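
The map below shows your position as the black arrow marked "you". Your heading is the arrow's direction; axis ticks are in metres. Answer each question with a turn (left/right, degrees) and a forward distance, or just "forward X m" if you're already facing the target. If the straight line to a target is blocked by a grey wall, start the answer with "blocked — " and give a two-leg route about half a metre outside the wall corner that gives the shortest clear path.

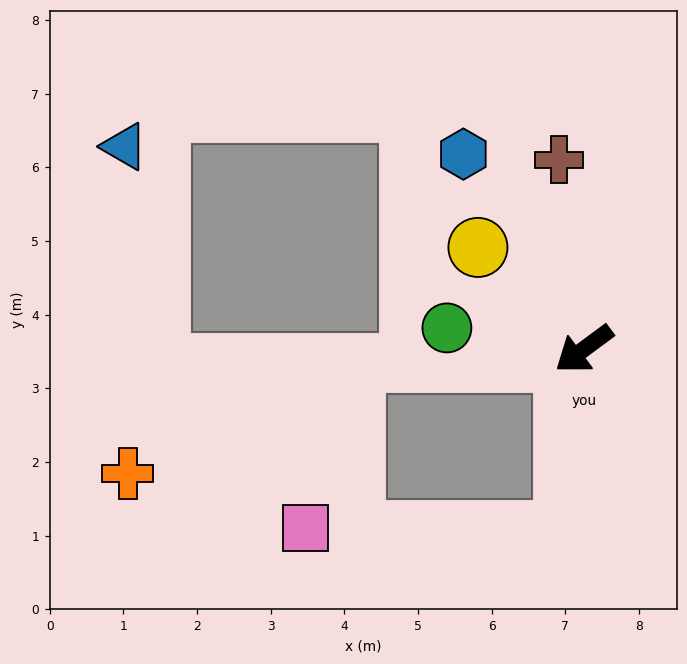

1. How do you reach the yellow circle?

turn right 80°, forward 2.0 m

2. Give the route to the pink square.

blocked — turn left 48°, forward 2.5 m, then turn right 85°, forward 3.5 m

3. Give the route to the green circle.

turn right 45°, forward 1.9 m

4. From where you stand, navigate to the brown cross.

turn right 119°, forward 2.6 m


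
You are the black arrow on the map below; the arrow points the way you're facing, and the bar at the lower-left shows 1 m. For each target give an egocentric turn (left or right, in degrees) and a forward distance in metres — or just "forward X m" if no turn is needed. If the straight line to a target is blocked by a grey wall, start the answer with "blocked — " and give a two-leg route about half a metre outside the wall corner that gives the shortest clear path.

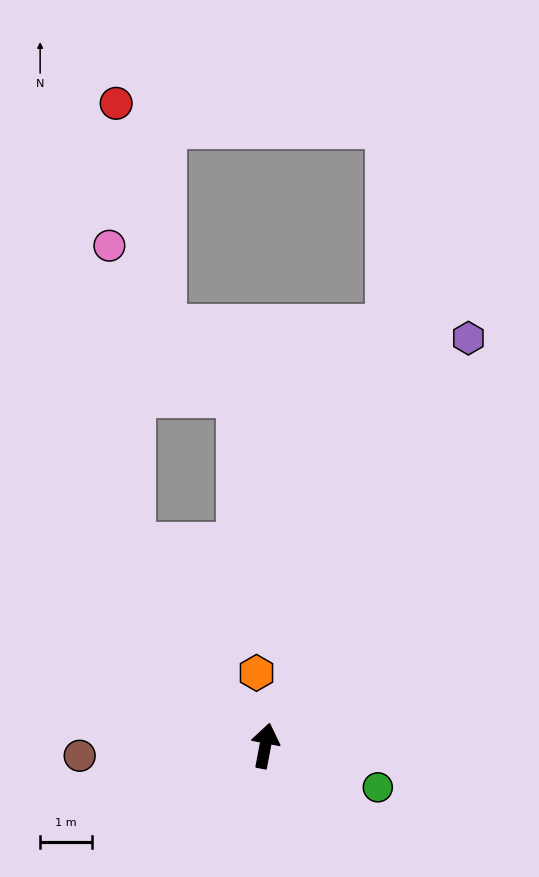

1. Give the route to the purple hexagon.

turn right 16°, forward 8.8 m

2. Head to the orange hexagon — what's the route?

turn left 18°, forward 1.4 m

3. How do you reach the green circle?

turn right 99°, forward 2.3 m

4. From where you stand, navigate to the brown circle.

turn left 104°, forward 3.6 m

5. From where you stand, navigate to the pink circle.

blocked — turn left 44°, forward 4.6 m, then turn right 28°, forward 5.8 m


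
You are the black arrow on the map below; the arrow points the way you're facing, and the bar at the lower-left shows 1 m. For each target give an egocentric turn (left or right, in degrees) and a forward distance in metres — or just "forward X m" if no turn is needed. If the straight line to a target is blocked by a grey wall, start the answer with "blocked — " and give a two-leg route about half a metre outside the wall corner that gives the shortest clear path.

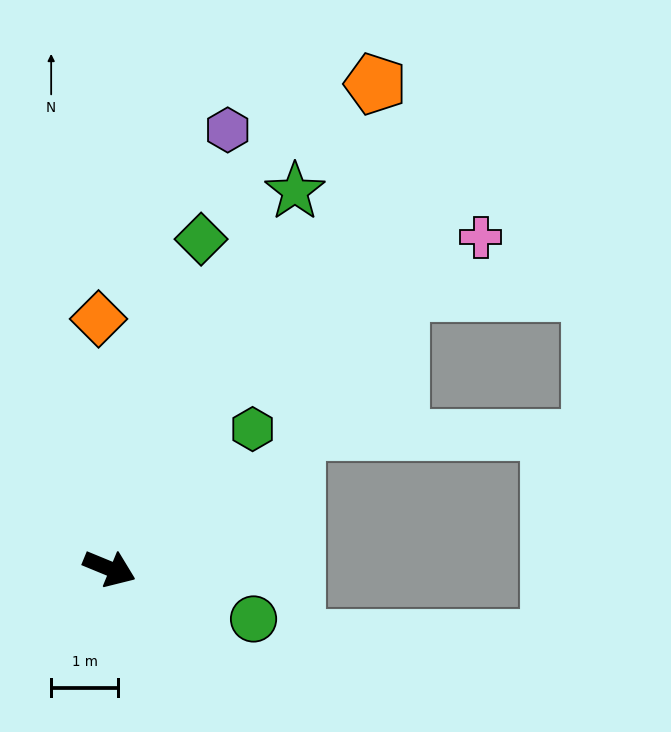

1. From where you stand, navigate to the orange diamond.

turn left 115°, forward 3.7 m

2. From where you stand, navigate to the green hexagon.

turn left 67°, forward 3.0 m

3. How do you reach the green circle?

turn left 3°, forward 2.3 m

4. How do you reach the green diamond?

turn left 97°, forward 5.1 m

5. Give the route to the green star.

turn left 86°, forward 6.2 m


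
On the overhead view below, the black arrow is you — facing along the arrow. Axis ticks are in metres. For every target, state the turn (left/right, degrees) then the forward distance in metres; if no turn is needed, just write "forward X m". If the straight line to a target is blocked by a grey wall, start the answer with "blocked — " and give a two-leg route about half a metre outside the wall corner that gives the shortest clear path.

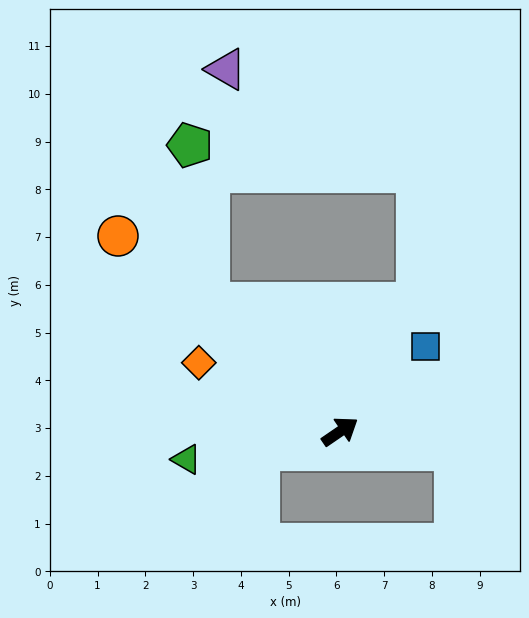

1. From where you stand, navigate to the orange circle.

turn left 104°, forward 6.2 m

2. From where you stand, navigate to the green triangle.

turn left 156°, forward 3.3 m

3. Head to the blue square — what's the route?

turn left 10°, forward 2.5 m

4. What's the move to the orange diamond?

turn left 120°, forward 3.3 m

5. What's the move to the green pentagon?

blocked — turn left 101°, forward 3.9 m, then turn right 38°, forward 3.3 m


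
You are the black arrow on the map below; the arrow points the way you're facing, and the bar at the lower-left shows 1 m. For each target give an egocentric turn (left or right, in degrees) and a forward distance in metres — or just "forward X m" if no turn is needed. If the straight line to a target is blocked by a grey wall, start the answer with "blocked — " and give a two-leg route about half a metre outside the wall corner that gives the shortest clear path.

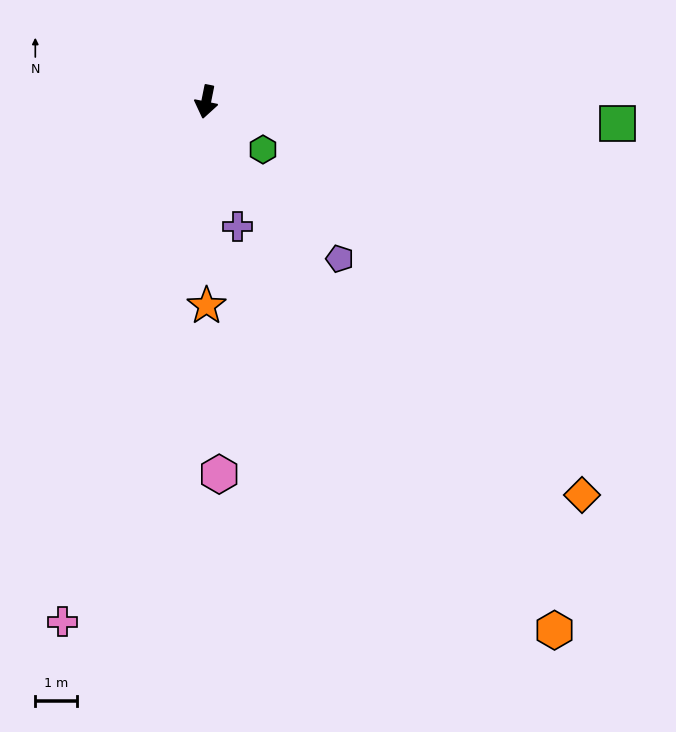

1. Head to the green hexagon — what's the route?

turn left 61°, forward 1.8 m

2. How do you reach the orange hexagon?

turn left 45°, forward 15.1 m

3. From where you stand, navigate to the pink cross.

turn right 4°, forward 12.8 m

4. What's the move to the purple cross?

turn left 25°, forward 3.1 m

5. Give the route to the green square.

turn left 98°, forward 9.8 m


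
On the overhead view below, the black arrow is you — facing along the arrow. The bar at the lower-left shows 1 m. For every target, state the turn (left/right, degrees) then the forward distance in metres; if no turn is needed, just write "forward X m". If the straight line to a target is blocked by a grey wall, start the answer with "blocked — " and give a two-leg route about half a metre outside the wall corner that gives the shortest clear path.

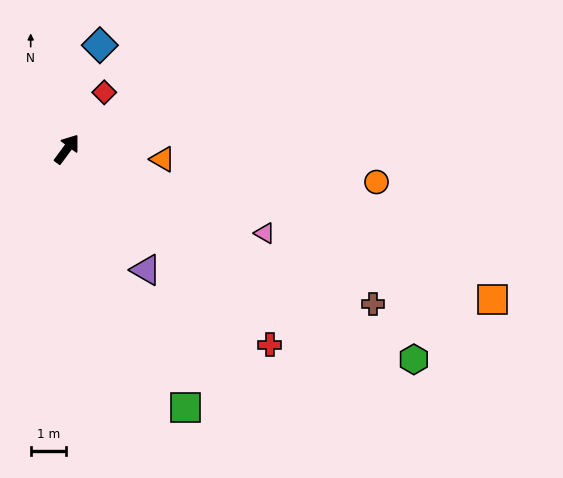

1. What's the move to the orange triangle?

turn right 60°, forward 2.7 m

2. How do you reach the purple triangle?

turn right 110°, forward 4.1 m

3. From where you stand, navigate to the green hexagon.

turn right 85°, forward 11.6 m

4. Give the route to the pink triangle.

turn right 76°, forward 6.1 m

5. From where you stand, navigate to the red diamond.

turn left 3°, forward 1.9 m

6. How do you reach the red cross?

turn right 97°, forward 8.0 m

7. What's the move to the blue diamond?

turn left 19°, forward 3.1 m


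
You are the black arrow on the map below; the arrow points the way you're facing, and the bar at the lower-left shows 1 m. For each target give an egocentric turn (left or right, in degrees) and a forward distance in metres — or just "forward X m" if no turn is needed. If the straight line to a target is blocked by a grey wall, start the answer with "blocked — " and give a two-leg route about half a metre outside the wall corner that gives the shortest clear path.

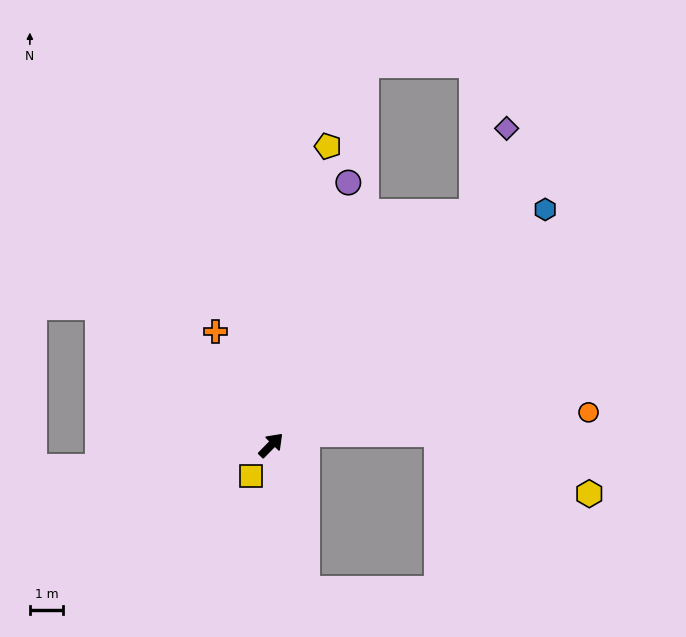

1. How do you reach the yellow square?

turn right 169°, forward 1.1 m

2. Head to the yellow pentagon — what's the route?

turn left 34°, forward 9.1 m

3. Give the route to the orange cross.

turn left 70°, forward 3.8 m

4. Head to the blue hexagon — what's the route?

turn right 5°, forward 10.8 m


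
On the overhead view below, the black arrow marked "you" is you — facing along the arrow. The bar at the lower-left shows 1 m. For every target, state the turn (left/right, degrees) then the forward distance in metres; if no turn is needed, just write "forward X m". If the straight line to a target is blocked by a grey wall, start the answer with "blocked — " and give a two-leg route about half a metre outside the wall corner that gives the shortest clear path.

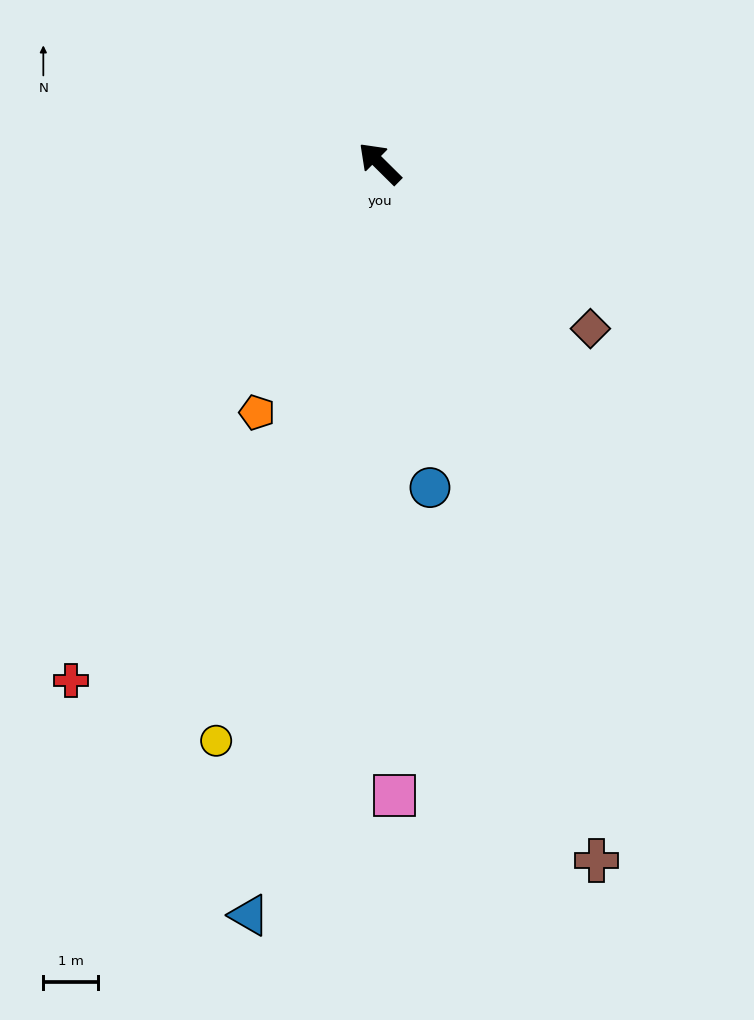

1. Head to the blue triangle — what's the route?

turn left 125°, forward 14.0 m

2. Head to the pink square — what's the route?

turn left 136°, forward 11.6 m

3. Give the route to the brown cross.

turn left 152°, forward 13.4 m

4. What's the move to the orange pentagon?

turn left 108°, forward 5.1 m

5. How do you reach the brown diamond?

turn right 173°, forward 4.9 m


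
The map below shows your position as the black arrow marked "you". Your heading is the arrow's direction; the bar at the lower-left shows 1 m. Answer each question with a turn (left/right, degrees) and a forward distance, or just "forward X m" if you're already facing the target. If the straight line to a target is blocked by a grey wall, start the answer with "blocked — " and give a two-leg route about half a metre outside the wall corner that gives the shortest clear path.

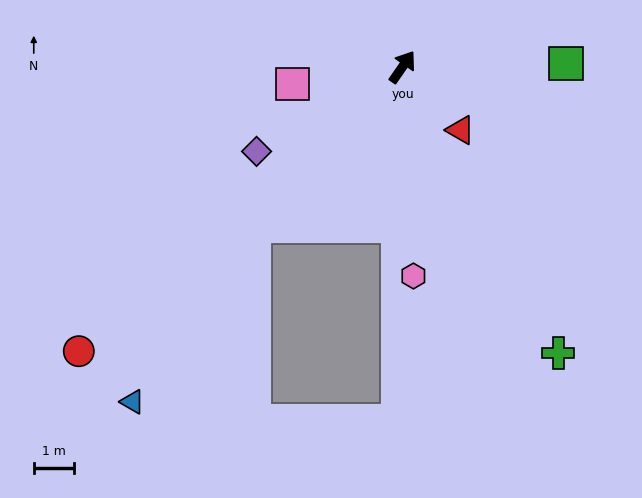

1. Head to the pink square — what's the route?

turn left 133°, forward 2.8 m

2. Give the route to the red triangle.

turn right 103°, forward 2.2 m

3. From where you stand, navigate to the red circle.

turn left 166°, forward 10.8 m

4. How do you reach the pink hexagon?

turn right 142°, forward 5.3 m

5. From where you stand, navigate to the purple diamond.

turn left 155°, forward 4.2 m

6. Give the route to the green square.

turn right 54°, forward 4.1 m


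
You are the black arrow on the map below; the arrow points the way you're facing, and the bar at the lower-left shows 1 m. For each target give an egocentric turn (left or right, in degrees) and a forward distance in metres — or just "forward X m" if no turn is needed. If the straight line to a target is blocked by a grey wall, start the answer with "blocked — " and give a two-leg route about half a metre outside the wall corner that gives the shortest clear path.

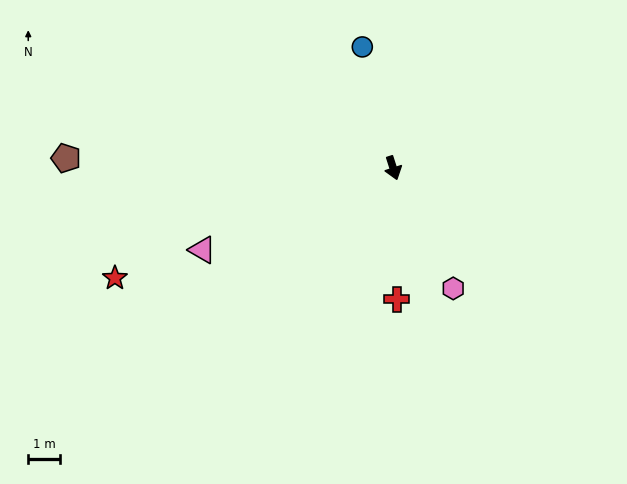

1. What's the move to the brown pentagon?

turn right 109°, forward 10.4 m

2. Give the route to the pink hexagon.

turn left 9°, forward 4.3 m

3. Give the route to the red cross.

turn right 16°, forward 4.2 m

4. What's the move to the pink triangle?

turn right 85°, forward 6.6 m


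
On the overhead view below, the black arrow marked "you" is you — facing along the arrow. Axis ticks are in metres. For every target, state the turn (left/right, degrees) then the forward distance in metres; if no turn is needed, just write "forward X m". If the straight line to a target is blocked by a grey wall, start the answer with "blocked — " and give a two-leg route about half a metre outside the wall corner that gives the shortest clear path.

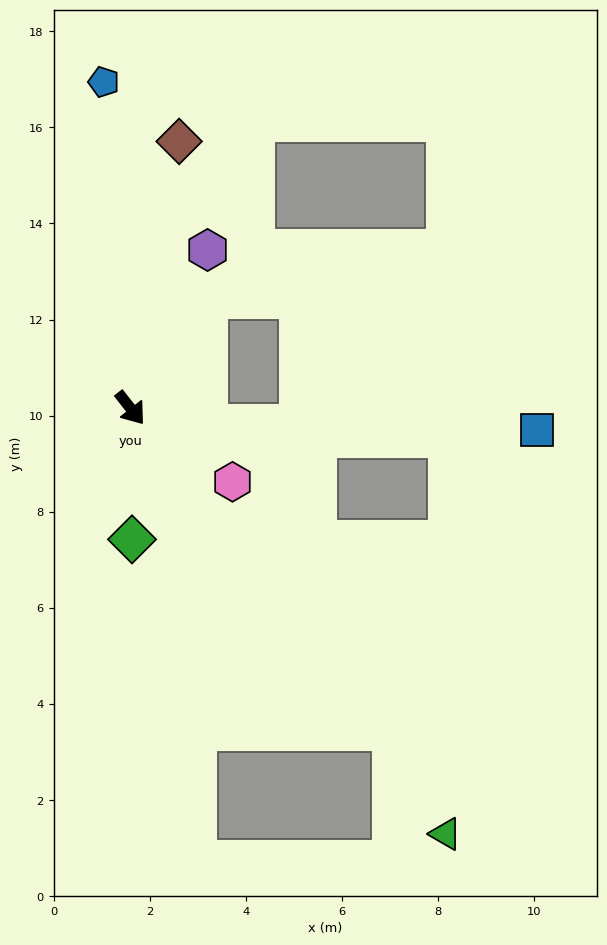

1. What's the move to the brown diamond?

turn left 132°, forward 5.6 m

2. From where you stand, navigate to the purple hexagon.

turn left 116°, forward 3.7 m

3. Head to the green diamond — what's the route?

turn right 37°, forward 2.7 m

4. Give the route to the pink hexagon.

turn left 16°, forward 2.6 m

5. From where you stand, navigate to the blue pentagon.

turn left 147°, forward 6.8 m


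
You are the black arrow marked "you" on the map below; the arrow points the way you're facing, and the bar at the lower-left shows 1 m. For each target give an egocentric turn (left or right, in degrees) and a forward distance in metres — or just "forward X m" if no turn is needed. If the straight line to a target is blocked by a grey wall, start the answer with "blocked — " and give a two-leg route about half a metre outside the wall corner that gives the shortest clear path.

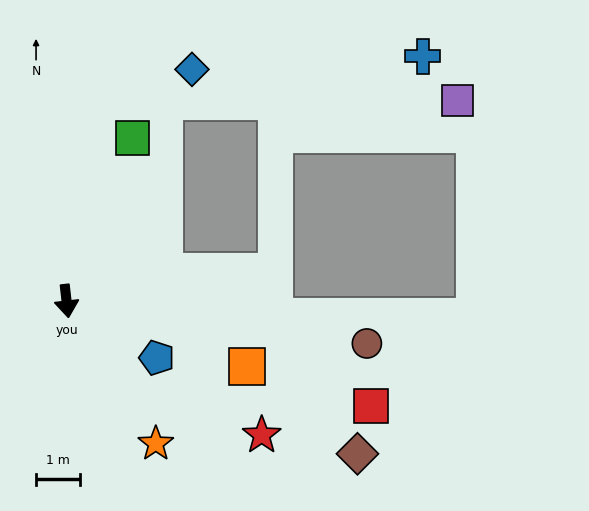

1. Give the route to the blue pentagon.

turn left 51°, forward 2.4 m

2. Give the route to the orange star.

turn left 26°, forward 3.9 m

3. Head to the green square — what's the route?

turn left 152°, forward 4.0 m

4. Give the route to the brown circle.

turn left 76°, forward 7.0 m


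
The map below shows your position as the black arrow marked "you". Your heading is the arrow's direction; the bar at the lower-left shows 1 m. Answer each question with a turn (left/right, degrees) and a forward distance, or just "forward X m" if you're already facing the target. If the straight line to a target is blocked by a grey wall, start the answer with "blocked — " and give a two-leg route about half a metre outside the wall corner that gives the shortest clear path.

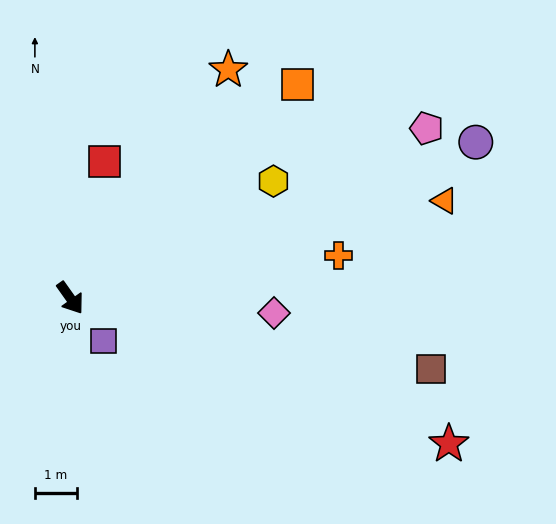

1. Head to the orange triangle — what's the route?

turn left 69°, forward 9.2 m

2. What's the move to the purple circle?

turn left 76°, forward 10.3 m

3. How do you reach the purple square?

turn left 3°, forward 1.3 m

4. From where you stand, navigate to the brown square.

turn left 44°, forward 8.7 m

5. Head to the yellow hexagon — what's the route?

turn left 85°, forward 5.6 m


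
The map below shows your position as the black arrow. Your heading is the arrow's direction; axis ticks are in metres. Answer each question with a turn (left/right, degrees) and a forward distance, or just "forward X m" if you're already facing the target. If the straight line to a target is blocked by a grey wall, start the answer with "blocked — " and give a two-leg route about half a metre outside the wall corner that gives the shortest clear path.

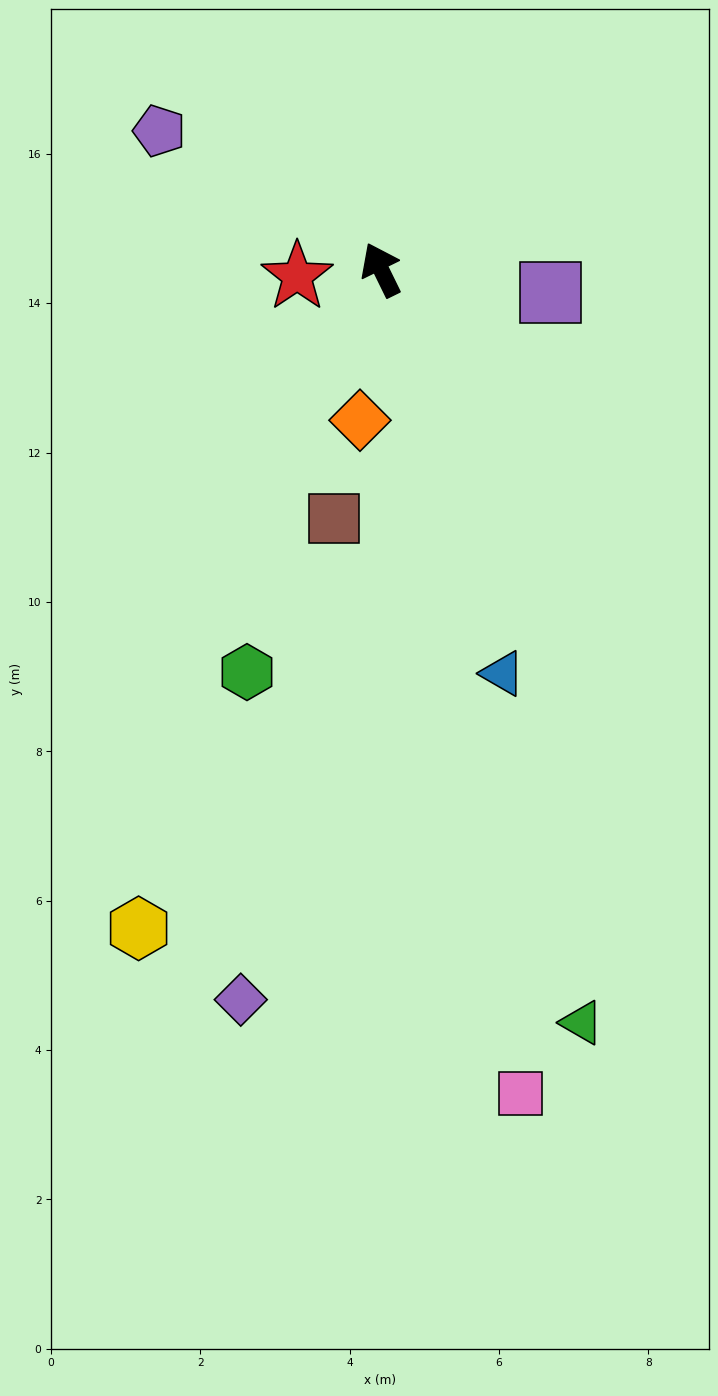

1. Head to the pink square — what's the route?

turn left 163°, forward 11.2 m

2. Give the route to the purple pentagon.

turn left 32°, forward 3.5 m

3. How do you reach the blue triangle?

turn left 171°, forward 5.6 m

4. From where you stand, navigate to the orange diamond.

turn left 146°, forward 2.0 m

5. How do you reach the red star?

turn left 68°, forward 1.1 m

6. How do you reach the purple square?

turn right 124°, forward 2.3 m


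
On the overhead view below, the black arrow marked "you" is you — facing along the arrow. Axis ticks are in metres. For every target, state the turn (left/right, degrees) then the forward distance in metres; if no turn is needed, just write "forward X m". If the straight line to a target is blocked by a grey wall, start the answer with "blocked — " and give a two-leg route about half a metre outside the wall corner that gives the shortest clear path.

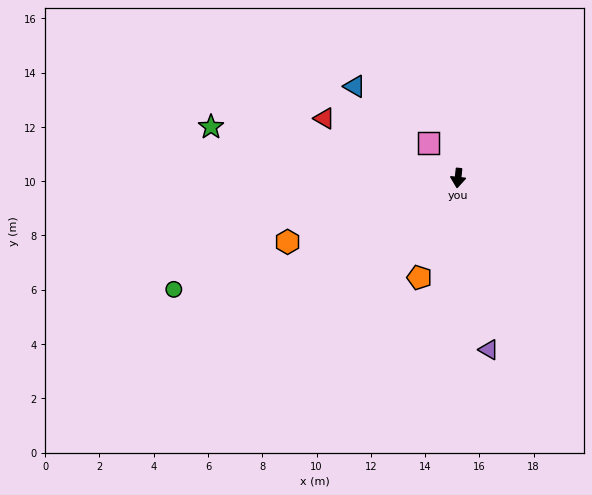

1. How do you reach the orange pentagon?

turn right 15°, forward 3.9 m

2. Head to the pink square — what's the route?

turn right 134°, forward 1.7 m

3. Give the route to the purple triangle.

turn left 16°, forward 6.4 m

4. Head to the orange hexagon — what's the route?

turn right 63°, forward 6.7 m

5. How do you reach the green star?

turn right 96°, forward 9.3 m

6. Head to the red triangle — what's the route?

turn right 108°, forward 5.4 m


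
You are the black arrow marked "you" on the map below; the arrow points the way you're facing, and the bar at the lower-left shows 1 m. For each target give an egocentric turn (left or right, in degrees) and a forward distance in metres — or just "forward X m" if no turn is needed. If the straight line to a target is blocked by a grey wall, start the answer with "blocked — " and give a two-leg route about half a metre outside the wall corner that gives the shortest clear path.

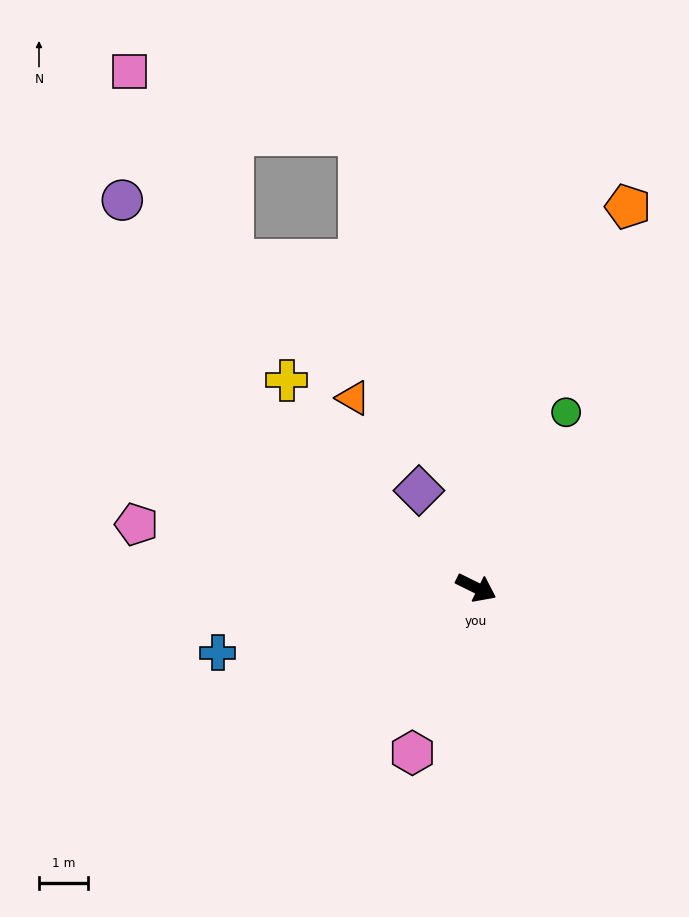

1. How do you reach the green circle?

turn left 89°, forward 4.0 m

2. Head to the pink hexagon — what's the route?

turn right 85°, forward 3.6 m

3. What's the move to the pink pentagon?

turn right 164°, forward 7.1 m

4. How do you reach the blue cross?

turn right 140°, forward 5.5 m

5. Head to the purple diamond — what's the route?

turn left 147°, forward 2.3 m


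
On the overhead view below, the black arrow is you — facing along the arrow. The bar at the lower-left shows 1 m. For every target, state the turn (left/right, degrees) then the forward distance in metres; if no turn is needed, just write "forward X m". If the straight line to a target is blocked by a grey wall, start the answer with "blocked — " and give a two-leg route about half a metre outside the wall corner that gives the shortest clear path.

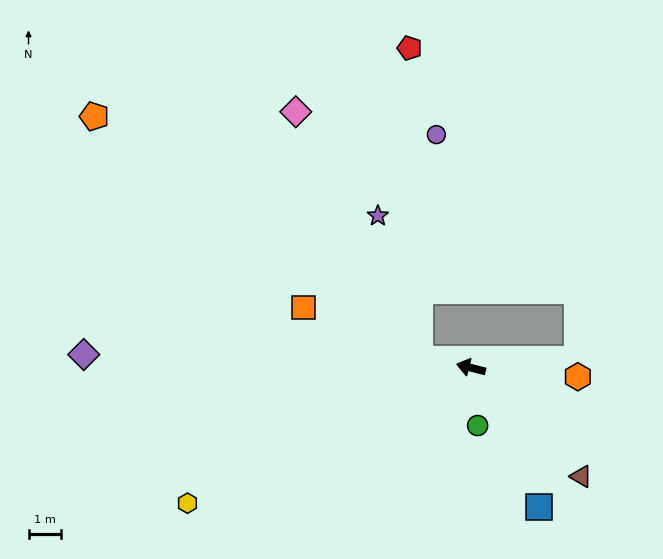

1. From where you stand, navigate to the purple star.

blocked — turn left 5°, forward 1.6 m, then turn right 64°, forward 4.6 m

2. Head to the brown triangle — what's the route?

turn left 150°, forward 4.8 m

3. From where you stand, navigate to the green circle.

turn left 111°, forward 1.8 m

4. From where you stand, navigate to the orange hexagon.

turn right 170°, forward 3.3 m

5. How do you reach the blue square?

turn left 130°, forward 4.8 m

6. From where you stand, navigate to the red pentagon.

blocked — turn left 5°, forward 1.6 m, then turn right 79°, forward 9.6 m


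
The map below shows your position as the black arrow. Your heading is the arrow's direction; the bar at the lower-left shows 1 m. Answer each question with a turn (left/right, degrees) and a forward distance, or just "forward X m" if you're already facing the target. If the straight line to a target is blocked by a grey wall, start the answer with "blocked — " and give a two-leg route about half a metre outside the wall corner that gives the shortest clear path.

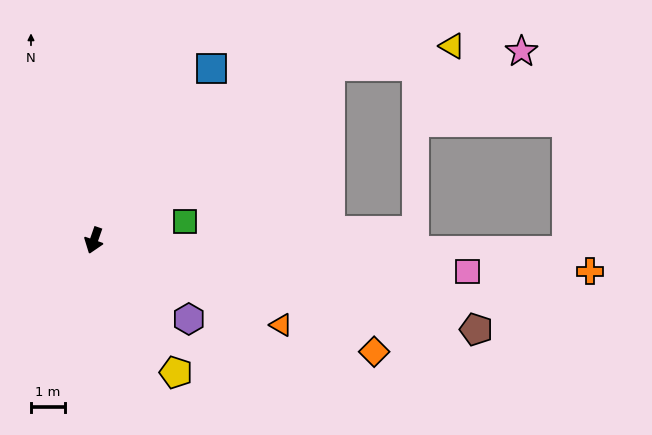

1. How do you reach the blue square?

turn left 165°, forward 6.1 m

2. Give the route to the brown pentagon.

turn left 96°, forward 11.5 m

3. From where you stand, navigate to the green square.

turn left 121°, forward 2.7 m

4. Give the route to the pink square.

turn left 105°, forward 11.0 m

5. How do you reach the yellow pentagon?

turn left 51°, forward 4.5 m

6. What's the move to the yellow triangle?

blocked — turn left 145°, forward 8.6 m, then turn right 26°, forward 3.6 m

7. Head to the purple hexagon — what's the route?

turn left 70°, forward 3.6 m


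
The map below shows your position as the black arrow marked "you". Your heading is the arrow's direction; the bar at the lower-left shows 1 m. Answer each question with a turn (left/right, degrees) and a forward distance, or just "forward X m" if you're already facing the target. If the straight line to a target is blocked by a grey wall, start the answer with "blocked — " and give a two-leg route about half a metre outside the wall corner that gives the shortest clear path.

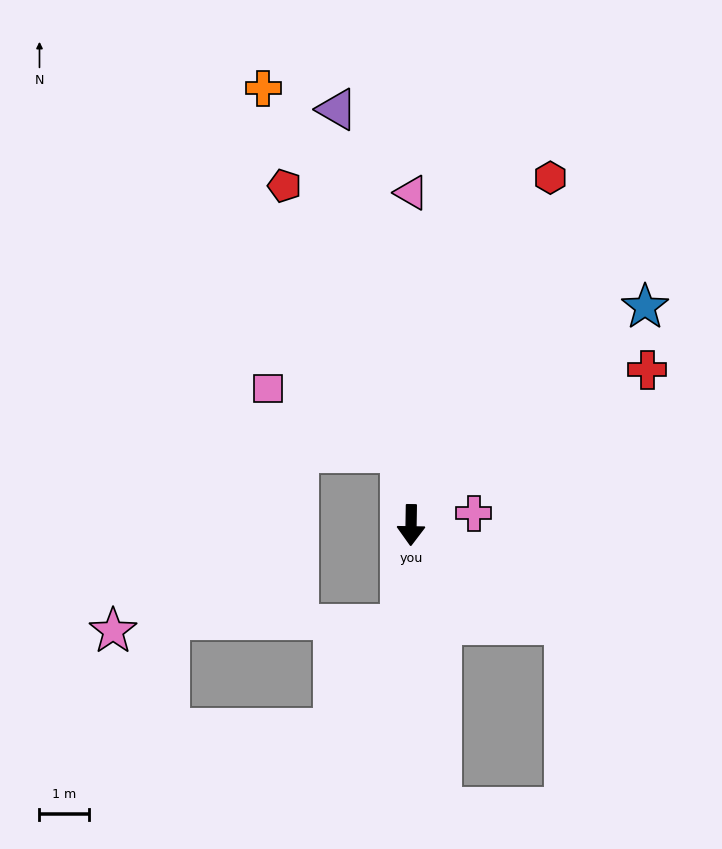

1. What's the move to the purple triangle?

turn right 169°, forward 8.6 m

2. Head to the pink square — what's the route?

blocked — turn right 171°, forward 1.5 m, then turn left 56°, forward 3.0 m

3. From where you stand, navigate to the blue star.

turn left 134°, forward 6.5 m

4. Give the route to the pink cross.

turn left 102°, forward 1.3 m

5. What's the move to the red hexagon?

turn left 159°, forward 7.6 m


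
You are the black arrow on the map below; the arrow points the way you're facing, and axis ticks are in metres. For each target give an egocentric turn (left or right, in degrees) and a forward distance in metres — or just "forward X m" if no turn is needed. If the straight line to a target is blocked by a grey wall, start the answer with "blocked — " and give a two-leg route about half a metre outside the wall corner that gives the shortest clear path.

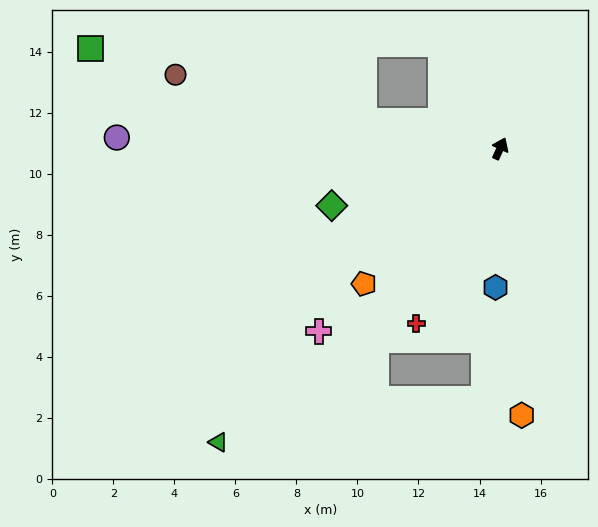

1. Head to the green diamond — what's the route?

turn left 133°, forward 5.8 m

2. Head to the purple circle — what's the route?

turn left 113°, forward 12.6 m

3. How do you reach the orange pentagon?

turn left 159°, forward 6.3 m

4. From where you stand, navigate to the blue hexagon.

turn right 157°, forward 4.6 m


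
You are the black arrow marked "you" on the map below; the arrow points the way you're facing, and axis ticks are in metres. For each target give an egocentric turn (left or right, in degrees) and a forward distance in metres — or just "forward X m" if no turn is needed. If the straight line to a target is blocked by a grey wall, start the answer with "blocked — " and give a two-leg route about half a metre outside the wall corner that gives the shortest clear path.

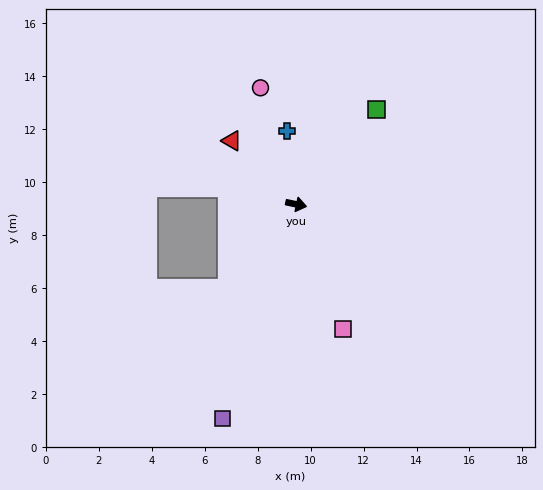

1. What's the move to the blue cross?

turn left 109°, forward 2.8 m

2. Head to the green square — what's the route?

turn left 62°, forward 4.7 m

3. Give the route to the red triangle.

turn left 147°, forward 3.4 m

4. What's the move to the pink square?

turn right 57°, forward 5.0 m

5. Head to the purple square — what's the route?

turn right 97°, forward 8.6 m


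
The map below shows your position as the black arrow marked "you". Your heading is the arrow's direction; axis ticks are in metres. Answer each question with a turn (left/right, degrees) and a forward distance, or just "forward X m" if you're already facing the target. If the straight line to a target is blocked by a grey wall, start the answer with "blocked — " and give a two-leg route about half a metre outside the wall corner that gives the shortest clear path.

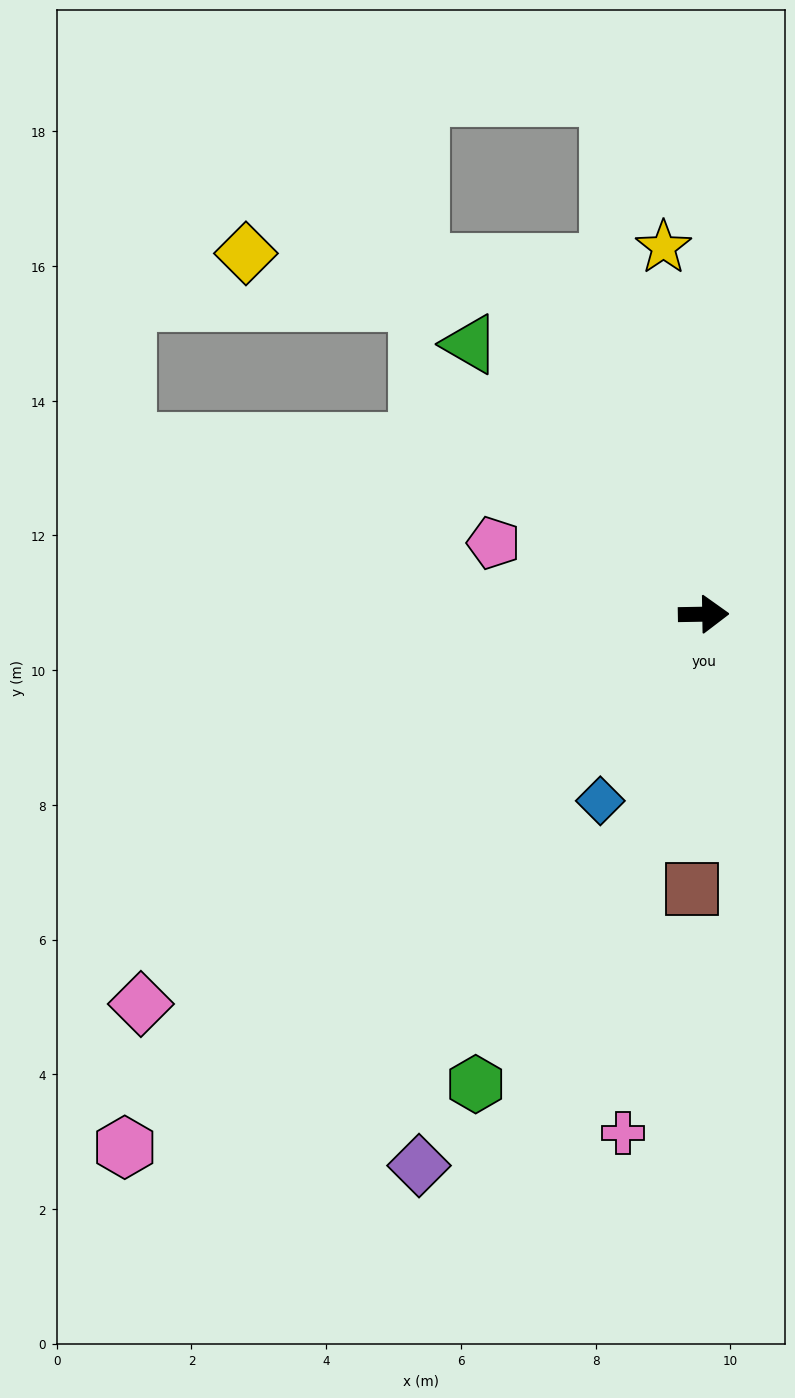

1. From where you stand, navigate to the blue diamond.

turn right 120°, forward 3.2 m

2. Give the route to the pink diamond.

turn right 146°, forward 10.2 m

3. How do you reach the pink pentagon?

turn left 160°, forward 3.3 m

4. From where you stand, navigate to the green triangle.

turn left 130°, forward 5.3 m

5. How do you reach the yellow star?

turn left 95°, forward 5.5 m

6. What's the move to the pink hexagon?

turn right 138°, forward 11.7 m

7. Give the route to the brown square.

turn right 93°, forward 4.1 m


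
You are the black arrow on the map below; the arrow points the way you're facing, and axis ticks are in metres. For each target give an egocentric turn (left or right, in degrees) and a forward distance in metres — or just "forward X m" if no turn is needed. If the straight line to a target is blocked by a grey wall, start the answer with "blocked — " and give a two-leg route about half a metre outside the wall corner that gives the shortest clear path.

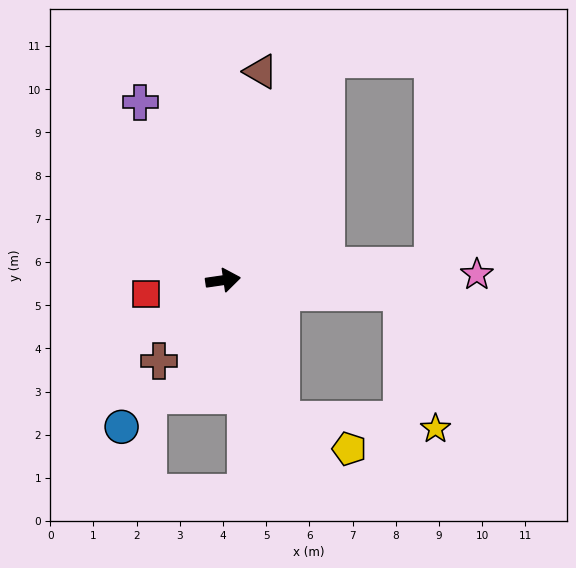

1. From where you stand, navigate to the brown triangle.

turn left 71°, forward 4.9 m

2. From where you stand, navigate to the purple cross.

turn left 107°, forward 4.5 m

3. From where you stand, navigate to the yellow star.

blocked — turn right 76°, forward 3.5 m, then turn left 64°, forward 3.6 m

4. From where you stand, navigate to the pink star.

turn right 7°, forward 5.9 m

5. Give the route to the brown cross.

turn right 137°, forward 2.4 m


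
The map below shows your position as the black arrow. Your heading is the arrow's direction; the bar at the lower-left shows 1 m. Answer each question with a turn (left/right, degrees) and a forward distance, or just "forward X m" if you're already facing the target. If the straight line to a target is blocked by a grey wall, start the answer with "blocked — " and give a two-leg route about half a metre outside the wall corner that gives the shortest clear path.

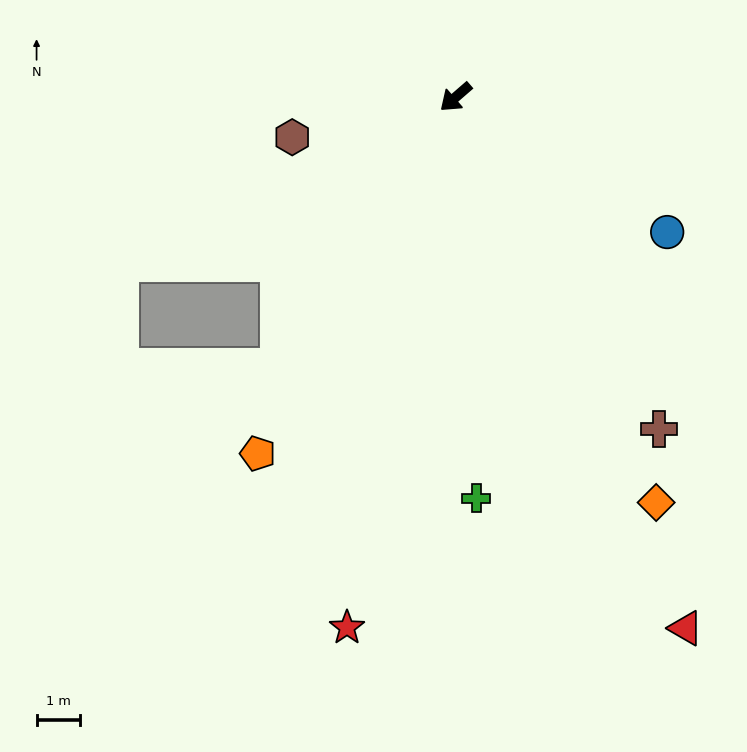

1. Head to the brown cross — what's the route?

turn left 81°, forward 8.9 m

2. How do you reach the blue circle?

turn left 107°, forward 5.7 m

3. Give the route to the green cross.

turn left 52°, forward 9.2 m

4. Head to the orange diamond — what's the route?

turn left 75°, forward 10.3 m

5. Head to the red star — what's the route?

turn left 37°, forward 12.4 m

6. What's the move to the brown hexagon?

turn right 27°, forward 3.8 m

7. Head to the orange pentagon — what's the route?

turn left 20°, forward 9.3 m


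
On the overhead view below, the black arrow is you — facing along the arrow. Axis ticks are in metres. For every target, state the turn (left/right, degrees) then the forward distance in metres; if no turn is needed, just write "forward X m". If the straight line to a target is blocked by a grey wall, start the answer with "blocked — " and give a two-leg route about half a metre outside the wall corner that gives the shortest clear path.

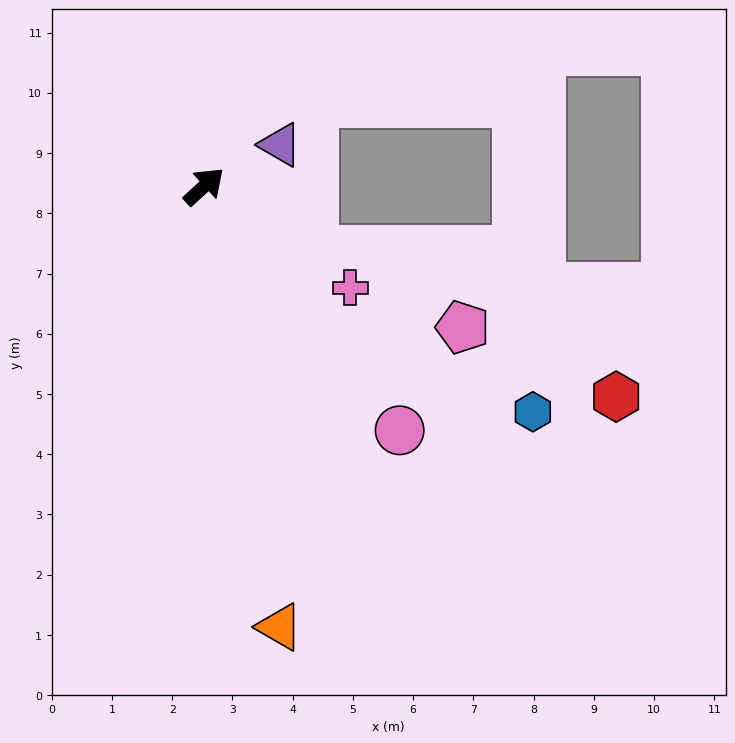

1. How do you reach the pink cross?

turn right 77°, forward 3.0 m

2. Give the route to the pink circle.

turn right 94°, forward 5.2 m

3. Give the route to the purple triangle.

turn right 14°, forward 1.4 m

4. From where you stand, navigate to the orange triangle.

turn right 123°, forward 7.4 m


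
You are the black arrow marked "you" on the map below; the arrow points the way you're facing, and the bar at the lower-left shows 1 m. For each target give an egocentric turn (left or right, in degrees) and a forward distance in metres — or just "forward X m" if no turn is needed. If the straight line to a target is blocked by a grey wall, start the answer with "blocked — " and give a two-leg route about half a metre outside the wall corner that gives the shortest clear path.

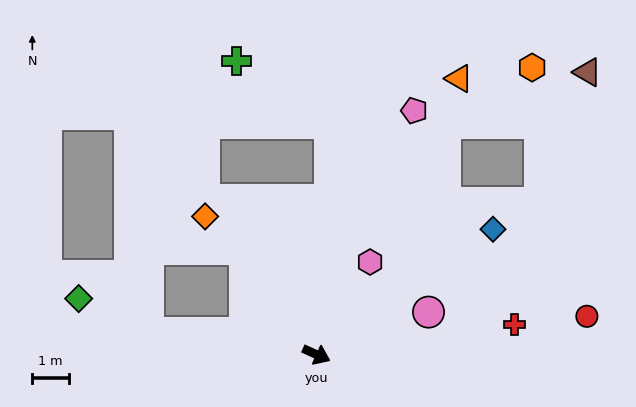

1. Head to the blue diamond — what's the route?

turn left 60°, forward 5.9 m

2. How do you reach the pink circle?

turn left 45°, forward 3.3 m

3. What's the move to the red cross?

turn left 33°, forward 5.4 m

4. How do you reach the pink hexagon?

turn left 84°, forward 2.9 m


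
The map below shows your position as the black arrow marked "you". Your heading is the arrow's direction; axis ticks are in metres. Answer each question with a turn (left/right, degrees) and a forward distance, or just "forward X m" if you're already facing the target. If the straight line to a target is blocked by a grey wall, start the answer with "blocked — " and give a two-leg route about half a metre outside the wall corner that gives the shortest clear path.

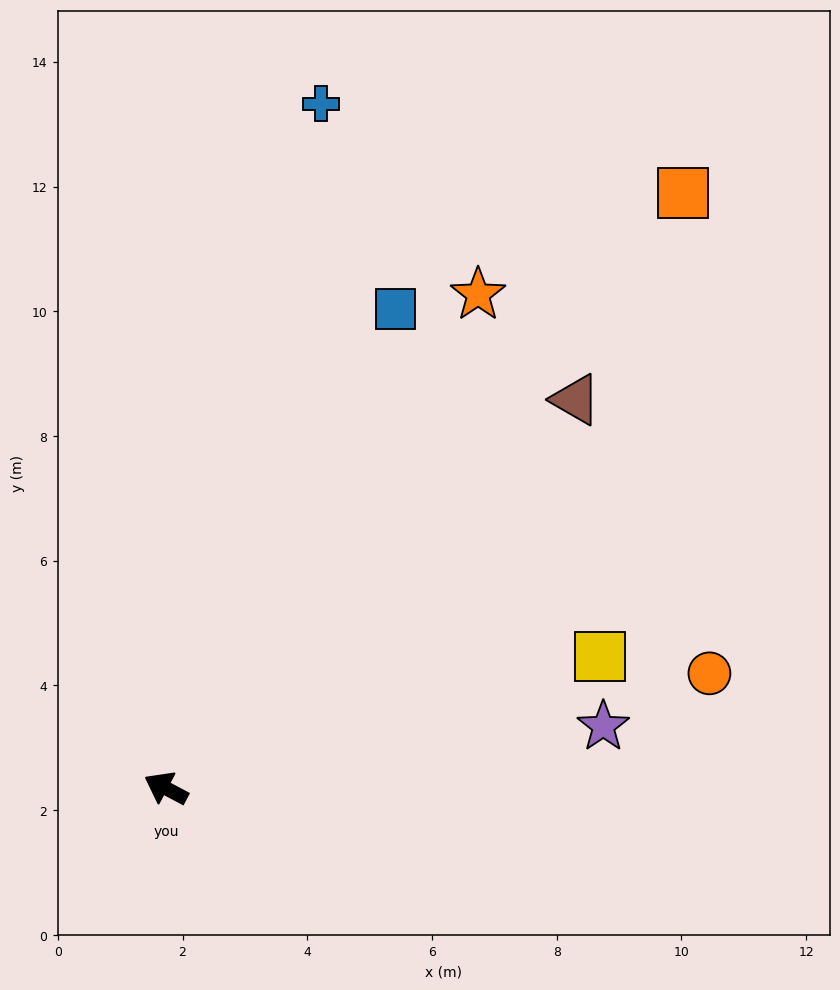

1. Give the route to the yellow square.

turn right 135°, forward 7.3 m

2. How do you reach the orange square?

turn right 103°, forward 12.6 m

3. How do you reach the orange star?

turn right 94°, forward 9.4 m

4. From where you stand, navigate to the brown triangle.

turn right 109°, forward 9.1 m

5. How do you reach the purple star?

turn right 144°, forward 7.1 m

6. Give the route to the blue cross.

turn right 75°, forward 11.3 m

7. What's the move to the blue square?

turn right 88°, forward 8.5 m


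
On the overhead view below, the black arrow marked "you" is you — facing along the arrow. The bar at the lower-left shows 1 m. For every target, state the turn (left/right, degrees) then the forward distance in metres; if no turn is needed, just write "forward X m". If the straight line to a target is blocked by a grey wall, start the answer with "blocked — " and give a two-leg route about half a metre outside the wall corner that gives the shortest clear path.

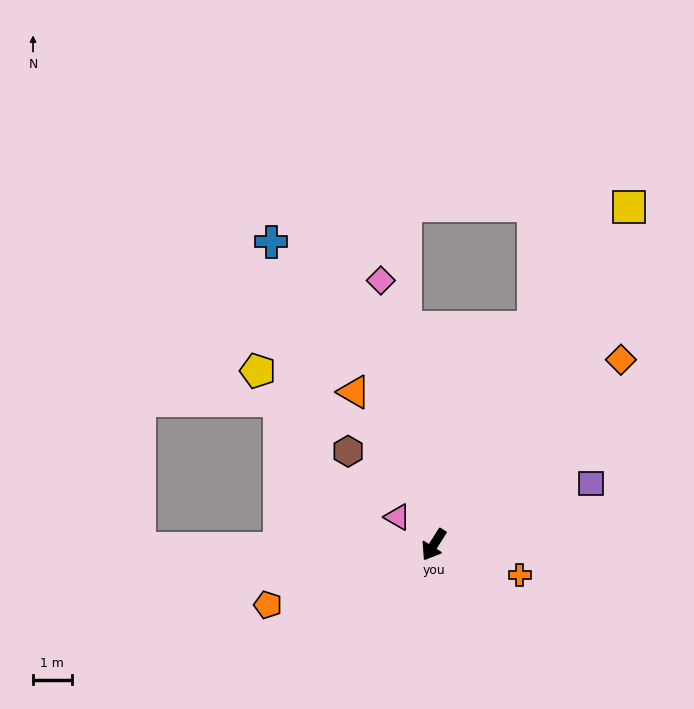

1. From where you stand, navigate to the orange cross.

turn left 103°, forward 2.4 m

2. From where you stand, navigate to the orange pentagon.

turn right 38°, forward 4.6 m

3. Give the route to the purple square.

turn left 144°, forward 4.4 m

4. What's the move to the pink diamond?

turn right 136°, forward 7.0 m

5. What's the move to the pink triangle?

turn right 95°, forward 1.2 m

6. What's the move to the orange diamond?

turn left 167°, forward 6.8 m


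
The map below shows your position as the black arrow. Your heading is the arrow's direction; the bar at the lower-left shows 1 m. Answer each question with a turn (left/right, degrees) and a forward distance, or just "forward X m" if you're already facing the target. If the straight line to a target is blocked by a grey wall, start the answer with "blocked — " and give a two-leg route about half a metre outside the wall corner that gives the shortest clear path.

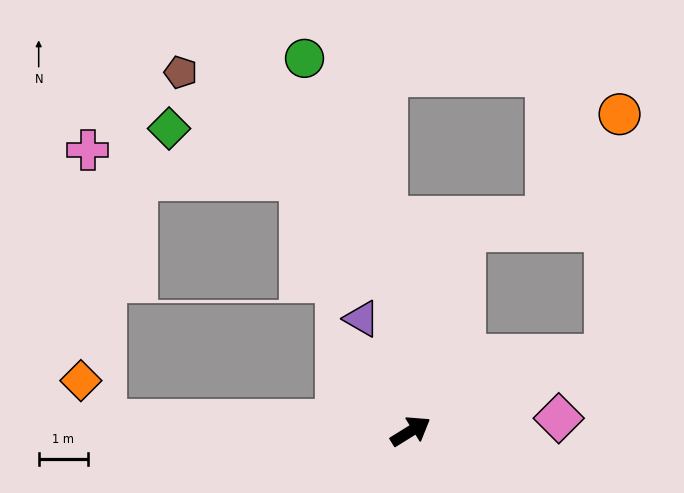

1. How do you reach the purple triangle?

turn left 82°, forward 2.5 m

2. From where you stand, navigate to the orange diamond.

blocked — turn left 146°, forward 6.2 m, then turn right 56°, forward 0.9 m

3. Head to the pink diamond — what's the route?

turn right 27°, forward 3.0 m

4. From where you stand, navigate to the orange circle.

blocked — turn right 11°, forward 4.3 m, then turn left 66°, forward 4.9 m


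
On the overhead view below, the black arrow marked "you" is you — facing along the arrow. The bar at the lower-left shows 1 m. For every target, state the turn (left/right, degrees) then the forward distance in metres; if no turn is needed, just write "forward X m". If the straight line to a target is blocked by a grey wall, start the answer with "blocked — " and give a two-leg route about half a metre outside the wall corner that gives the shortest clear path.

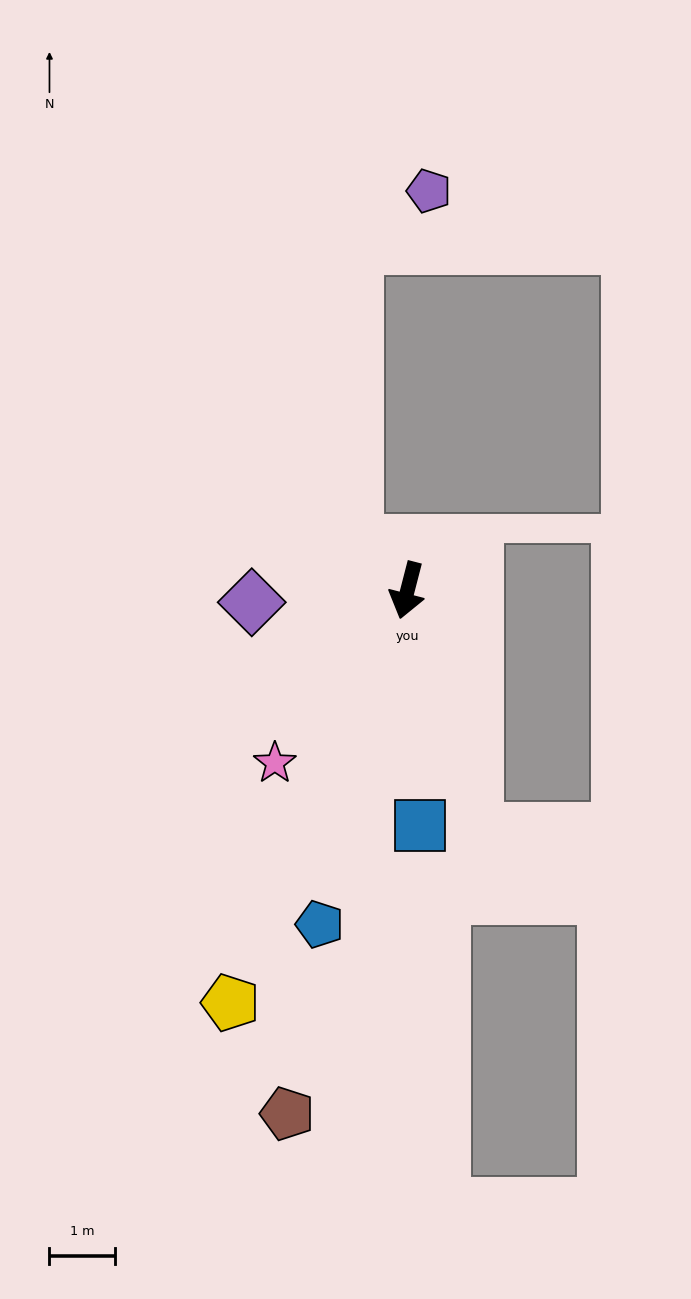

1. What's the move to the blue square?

turn left 18°, forward 3.6 m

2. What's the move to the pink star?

turn right 23°, forward 3.3 m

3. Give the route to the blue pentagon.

forward 5.3 m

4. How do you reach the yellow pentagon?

turn right 9°, forward 6.9 m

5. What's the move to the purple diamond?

turn right 71°, forward 2.4 m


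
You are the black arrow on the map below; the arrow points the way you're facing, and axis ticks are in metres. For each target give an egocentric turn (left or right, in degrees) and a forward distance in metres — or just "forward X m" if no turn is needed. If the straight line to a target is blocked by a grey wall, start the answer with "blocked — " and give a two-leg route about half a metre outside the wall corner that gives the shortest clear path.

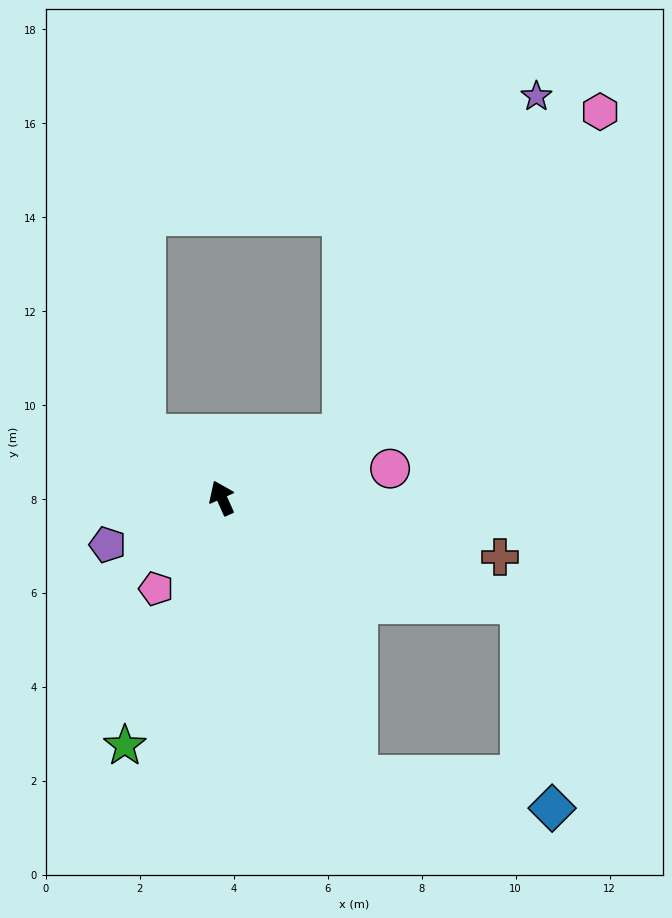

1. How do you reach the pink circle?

turn right 104°, forward 3.6 m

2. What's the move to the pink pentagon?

turn left 120°, forward 2.4 m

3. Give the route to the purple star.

blocked — turn right 86°, forward 2.9 m, then turn left 32°, forward 8.3 m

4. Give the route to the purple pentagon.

turn left 88°, forward 2.6 m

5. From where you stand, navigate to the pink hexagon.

blocked — turn right 86°, forward 2.9 m, then turn left 23°, forward 8.8 m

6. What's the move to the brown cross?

turn right 126°, forward 6.0 m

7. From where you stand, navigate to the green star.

turn left 134°, forward 5.7 m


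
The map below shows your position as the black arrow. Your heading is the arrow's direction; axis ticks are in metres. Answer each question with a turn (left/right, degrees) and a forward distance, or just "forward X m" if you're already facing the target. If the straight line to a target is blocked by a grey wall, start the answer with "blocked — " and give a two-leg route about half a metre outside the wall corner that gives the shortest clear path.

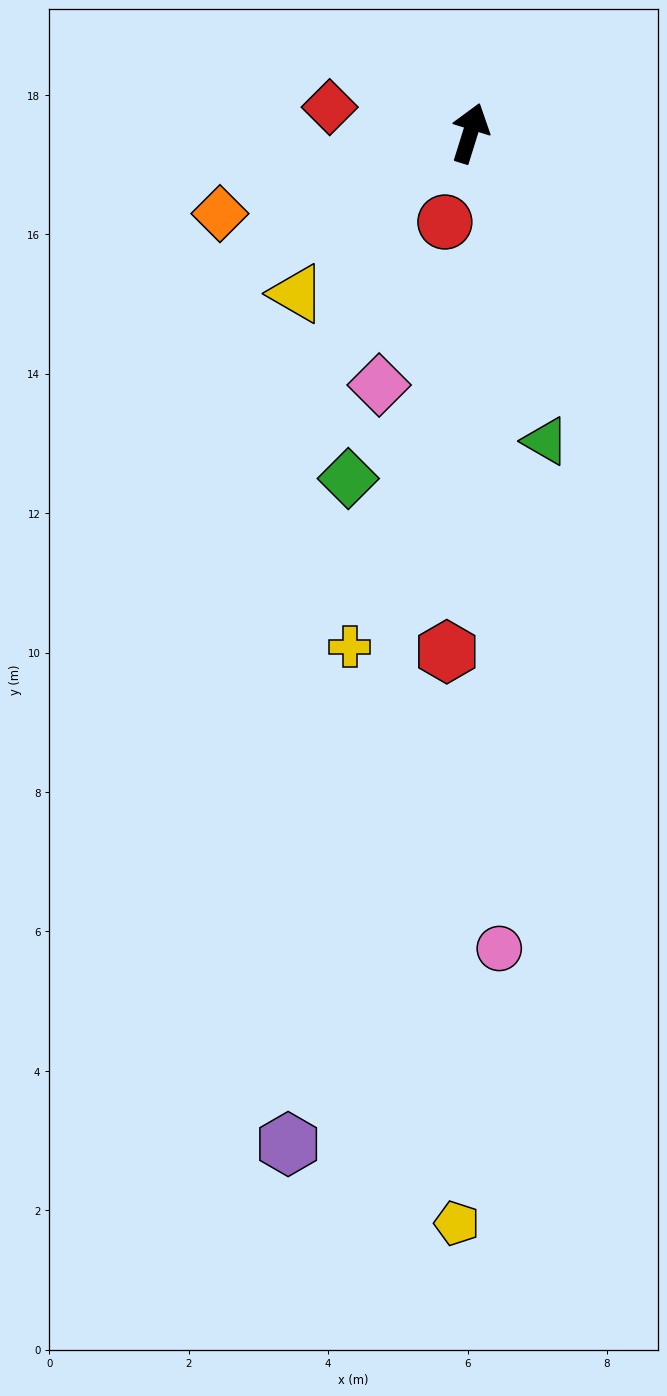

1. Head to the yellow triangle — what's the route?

turn left 150°, forward 3.4 m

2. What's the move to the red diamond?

turn left 97°, forward 2.0 m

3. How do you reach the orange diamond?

turn left 125°, forward 3.8 m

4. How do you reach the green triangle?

turn right 149°, forward 4.5 m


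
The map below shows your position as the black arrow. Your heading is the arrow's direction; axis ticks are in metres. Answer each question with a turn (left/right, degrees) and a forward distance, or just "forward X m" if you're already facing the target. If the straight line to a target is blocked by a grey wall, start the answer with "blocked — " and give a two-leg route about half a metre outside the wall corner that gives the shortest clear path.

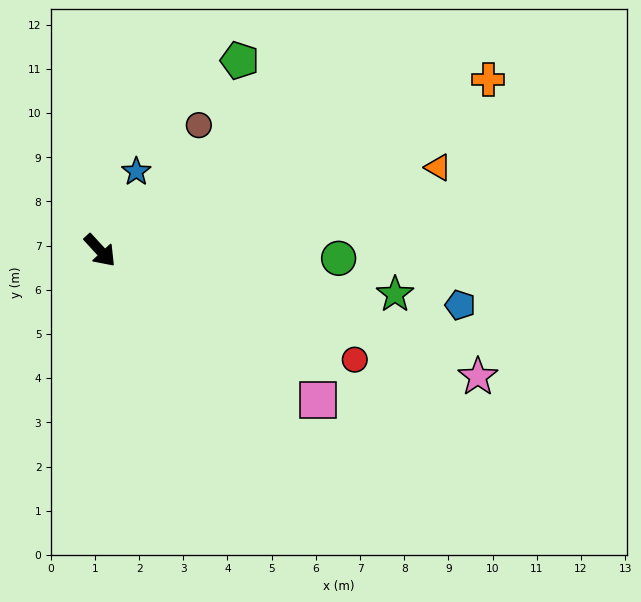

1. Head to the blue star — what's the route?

turn left 113°, forward 2.0 m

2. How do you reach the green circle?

turn left 46°, forward 5.4 m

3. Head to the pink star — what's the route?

turn left 29°, forward 9.0 m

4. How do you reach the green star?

turn left 39°, forward 6.8 m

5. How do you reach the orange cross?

turn left 71°, forward 9.6 m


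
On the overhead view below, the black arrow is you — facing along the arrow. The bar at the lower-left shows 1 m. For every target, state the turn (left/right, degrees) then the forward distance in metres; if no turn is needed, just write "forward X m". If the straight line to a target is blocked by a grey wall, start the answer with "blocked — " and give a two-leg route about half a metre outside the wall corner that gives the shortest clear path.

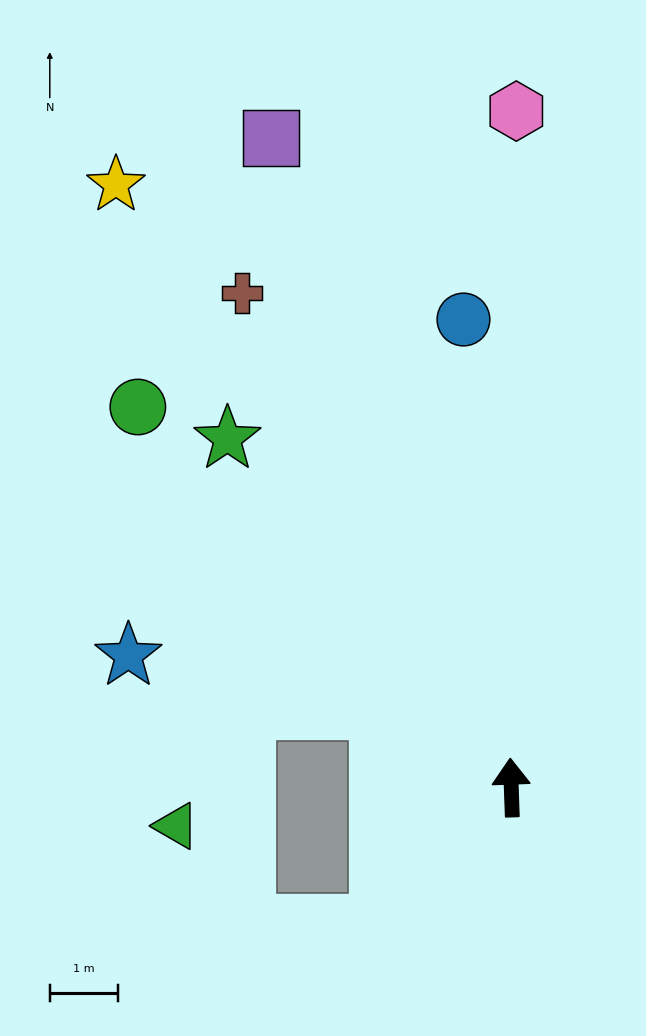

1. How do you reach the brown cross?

turn left 27°, forward 8.3 m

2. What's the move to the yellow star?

turn left 31°, forward 10.6 m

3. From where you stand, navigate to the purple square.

turn left 18°, forward 10.2 m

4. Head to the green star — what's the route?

turn left 37°, forward 6.6 m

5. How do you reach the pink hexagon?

turn right 2°, forward 10.0 m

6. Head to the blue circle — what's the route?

turn left 4°, forward 6.9 m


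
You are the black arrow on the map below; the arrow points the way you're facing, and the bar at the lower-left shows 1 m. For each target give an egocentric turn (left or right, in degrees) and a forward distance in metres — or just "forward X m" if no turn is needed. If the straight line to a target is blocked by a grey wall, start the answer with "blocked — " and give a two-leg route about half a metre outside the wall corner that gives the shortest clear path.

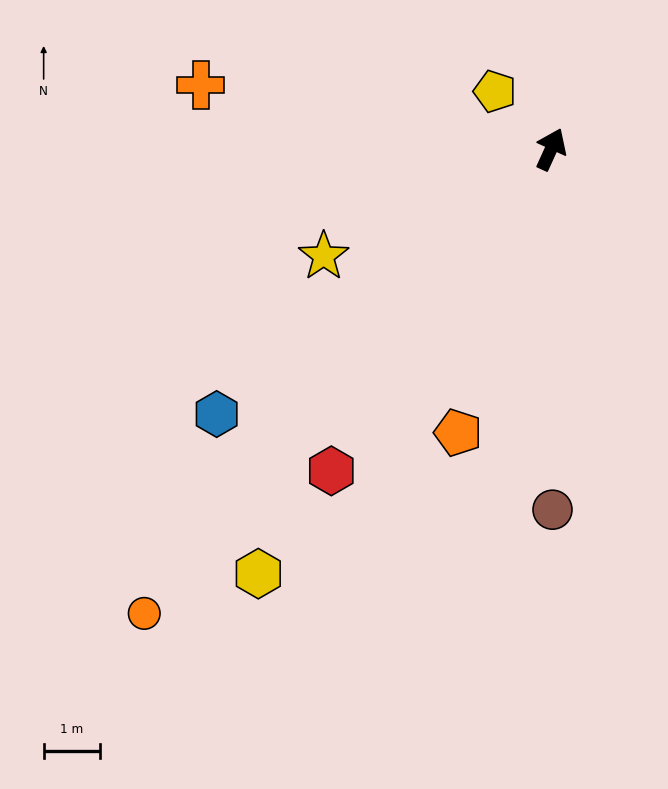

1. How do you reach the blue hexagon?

turn left 153°, forward 7.5 m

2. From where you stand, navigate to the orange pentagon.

turn right 174°, forward 5.3 m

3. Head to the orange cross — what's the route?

turn left 104°, forward 6.3 m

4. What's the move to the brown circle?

turn right 155°, forward 6.3 m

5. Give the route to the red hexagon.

turn left 170°, forward 6.9 m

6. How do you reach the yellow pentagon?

turn left 69°, forward 1.4 m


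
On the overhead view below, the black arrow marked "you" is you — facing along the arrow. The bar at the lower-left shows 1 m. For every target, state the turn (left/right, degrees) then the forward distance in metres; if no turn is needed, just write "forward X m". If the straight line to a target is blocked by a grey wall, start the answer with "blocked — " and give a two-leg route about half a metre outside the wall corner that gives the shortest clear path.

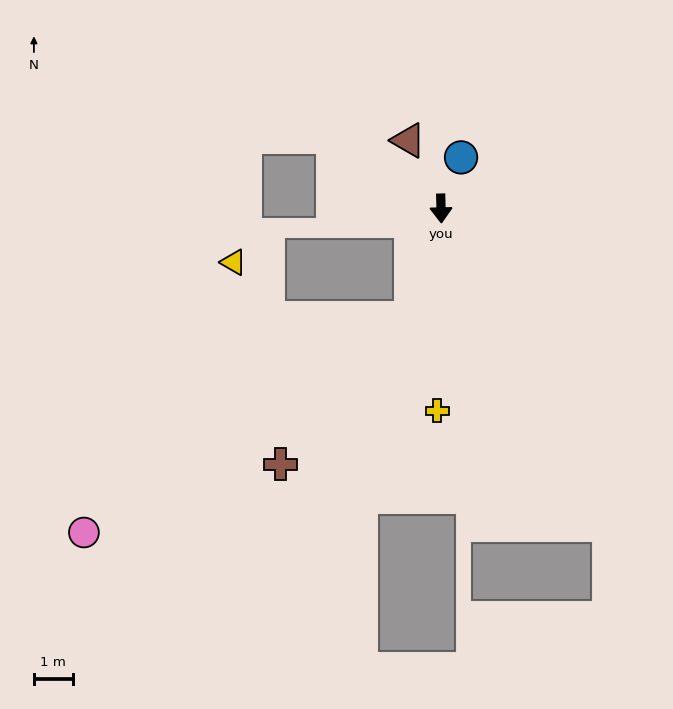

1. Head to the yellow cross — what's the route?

turn right 2°, forward 5.2 m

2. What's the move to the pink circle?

blocked — turn right 17°, forward 2.9 m, then turn right 41°, forward 10.1 m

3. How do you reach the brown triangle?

turn right 156°, forward 2.0 m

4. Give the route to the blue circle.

turn left 157°, forward 1.4 m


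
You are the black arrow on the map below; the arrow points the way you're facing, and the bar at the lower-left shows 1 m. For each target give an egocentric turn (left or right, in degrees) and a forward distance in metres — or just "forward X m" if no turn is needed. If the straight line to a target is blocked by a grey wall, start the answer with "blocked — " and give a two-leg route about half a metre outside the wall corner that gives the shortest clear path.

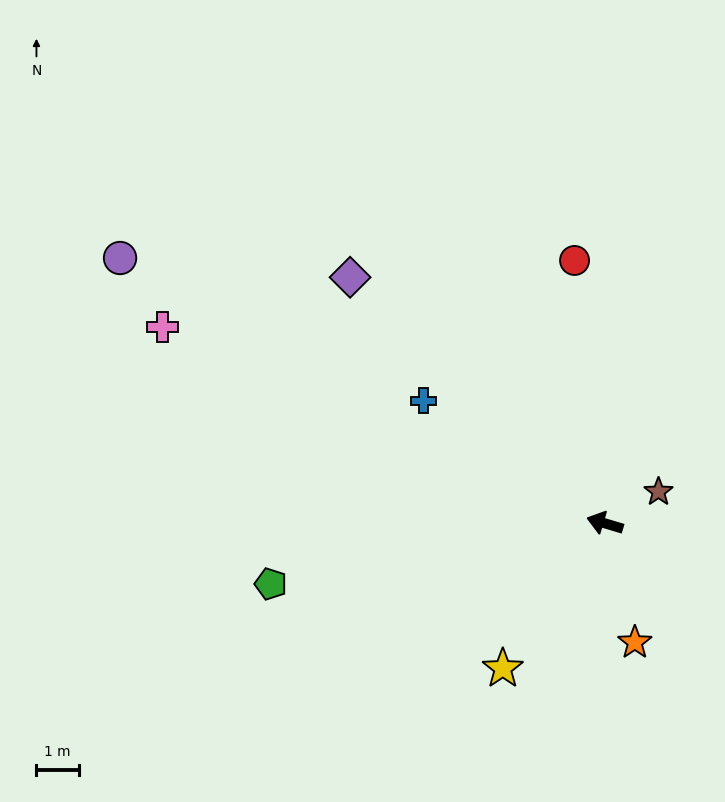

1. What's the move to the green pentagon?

turn left 27°, forward 8.0 m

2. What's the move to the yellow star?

turn left 72°, forward 4.2 m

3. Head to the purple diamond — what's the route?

turn right 27°, forward 8.4 m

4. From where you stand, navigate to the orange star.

turn left 121°, forward 2.9 m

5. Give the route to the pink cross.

turn right 7°, forward 11.4 m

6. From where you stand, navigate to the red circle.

turn right 67°, forward 6.3 m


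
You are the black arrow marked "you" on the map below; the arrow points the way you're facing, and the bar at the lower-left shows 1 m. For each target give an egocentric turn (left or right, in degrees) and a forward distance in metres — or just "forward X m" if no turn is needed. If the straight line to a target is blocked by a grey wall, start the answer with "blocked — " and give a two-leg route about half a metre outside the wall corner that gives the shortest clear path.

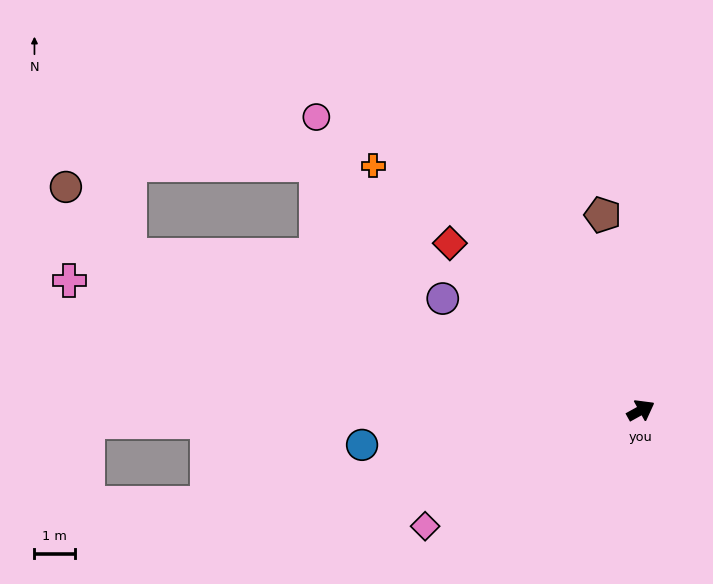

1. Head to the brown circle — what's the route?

blocked — turn left 134°, forward 13.3 m, then turn right 30°, forward 2.3 m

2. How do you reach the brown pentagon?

turn left 72°, forward 4.9 m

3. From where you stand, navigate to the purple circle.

turn left 122°, forward 5.6 m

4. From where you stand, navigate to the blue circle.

turn left 158°, forward 7.0 m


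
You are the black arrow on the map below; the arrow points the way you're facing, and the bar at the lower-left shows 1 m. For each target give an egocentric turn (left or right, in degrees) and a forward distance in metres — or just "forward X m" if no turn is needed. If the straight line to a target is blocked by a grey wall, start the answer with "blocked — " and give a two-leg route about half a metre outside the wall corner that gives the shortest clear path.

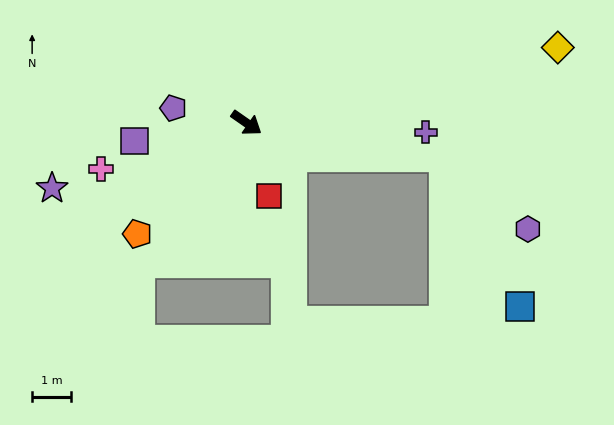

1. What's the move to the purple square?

turn right 136°, forward 2.9 m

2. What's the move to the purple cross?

turn left 32°, forward 4.7 m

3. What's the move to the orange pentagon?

turn right 100°, forward 4.0 m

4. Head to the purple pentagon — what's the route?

turn right 157°, forward 1.9 m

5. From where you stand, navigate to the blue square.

blocked — turn left 26°, forward 5.2 m, then turn right 55°, forward 4.4 m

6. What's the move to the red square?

turn right 38°, forward 2.0 m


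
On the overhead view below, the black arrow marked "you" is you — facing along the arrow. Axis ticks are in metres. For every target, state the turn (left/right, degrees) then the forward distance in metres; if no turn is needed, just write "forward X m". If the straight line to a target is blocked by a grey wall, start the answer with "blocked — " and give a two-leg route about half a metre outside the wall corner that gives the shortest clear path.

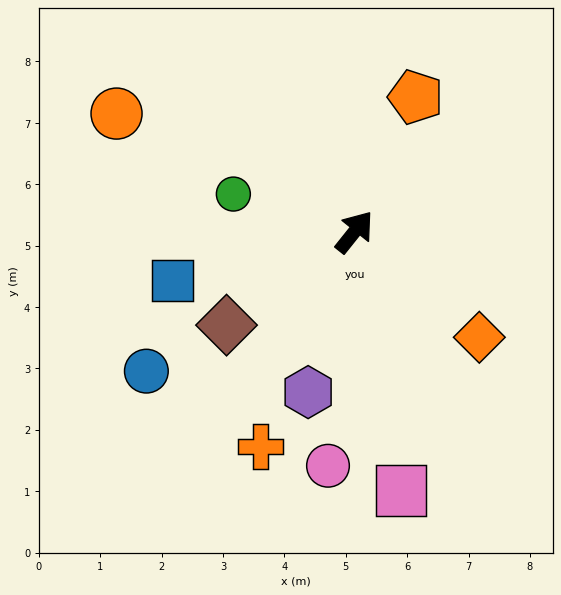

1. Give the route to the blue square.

turn left 144°, forward 3.1 m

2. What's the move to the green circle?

turn left 111°, forward 2.1 m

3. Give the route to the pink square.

turn right 131°, forward 4.3 m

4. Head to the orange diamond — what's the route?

turn right 92°, forward 2.7 m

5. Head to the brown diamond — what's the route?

turn left 165°, forward 2.6 m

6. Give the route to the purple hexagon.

turn right 157°, forward 2.7 m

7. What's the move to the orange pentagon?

turn left 14°, forward 2.4 m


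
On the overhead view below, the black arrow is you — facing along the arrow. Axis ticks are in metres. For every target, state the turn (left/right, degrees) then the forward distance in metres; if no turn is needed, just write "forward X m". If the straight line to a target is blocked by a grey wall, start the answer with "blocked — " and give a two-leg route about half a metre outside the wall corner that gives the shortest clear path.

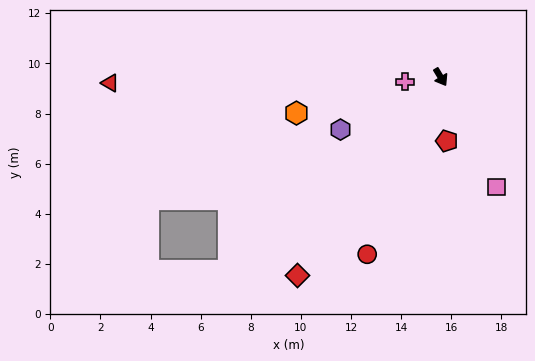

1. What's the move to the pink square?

turn right 4°, forward 4.9 m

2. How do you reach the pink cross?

turn right 114°, forward 1.4 m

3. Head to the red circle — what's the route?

turn right 54°, forward 7.7 m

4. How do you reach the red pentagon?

turn right 26°, forward 2.6 m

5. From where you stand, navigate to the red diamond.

turn right 67°, forward 9.8 m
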